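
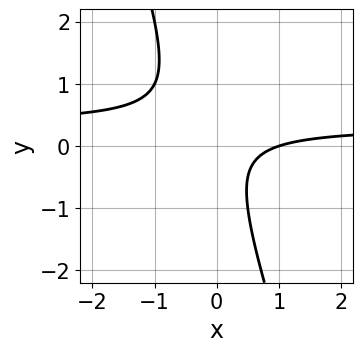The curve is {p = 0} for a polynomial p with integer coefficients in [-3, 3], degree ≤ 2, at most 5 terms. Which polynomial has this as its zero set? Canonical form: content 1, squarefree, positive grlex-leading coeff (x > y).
3*x*y + y^2 - x + 1

The degree is 2 — a generic line meets the curve in up to 2 points.
From the visible intercepts: it crosses the x-axis at the gridline x = 1; it misses every integer gridline on the y-axis.
Matching integer coefficients to the picture gives p.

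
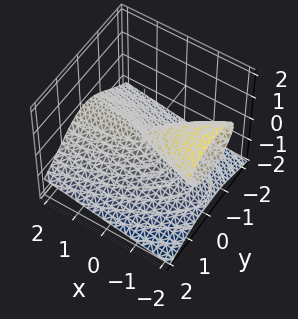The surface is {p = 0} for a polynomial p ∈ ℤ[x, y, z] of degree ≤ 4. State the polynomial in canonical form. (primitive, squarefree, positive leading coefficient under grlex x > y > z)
(a) There are 2 components. They look like related sheets of one shape, so recover p as a whole.
(b) The degree is 3 — no degree-2 surface has this shape.
(c) Checking where it meets the axes: every point of the x-axis in the box is on the surface; one z-axis crossing is at z = 0; it crosses the y-axis at the gridline y = 0.
(d) These observations pin down the coefficients.

z^3 + x*z + y^2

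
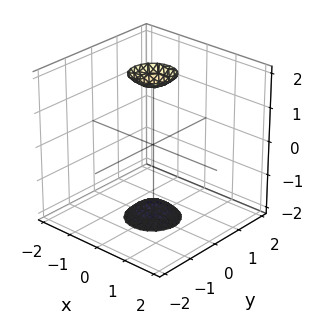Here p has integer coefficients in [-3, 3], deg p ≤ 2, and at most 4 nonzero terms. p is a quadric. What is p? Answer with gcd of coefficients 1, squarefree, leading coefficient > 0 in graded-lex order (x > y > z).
3*x^2 + 3*y^2 - z^2 + 3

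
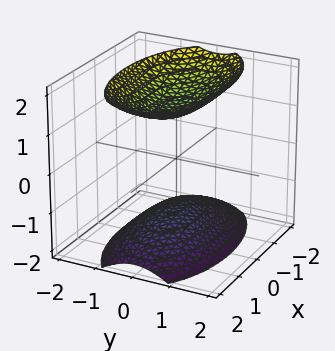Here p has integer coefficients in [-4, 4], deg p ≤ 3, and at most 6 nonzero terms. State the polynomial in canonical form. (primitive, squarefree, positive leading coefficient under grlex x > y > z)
(a) There are 2 components.
(b) Degree: two separate bowl-shaped sheets opening away from each other; a quadric, so deg p = 2.
(c) Symmetries: mirror symmetry y ↦ −y ⇒ only even powers of y; it's symmetric under x → −x, forcing even powers of x; the z ↦ −z reflection is a symmetry, so z appears only in even powers.
(d) Against the integer gridlines: no x-intercept at any integer in the box; the surface avoids every integer y-axis point in the box.
(e) Solving for integer coefficients yields p as stated.

x^2 + 3*y^2 - 2*z^2 + 3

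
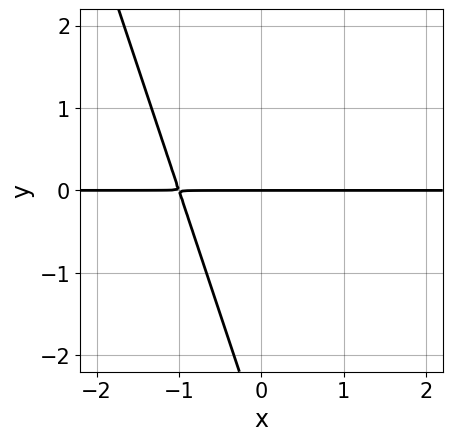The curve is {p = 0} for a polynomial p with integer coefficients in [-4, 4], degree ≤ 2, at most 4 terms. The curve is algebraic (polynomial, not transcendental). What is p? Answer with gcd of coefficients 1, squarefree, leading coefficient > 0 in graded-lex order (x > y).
3*x*y + y^2 + 3*y

(a) Degree: the shape is more complex than any degree-1 curve, so deg p = 2.
(b) Observable constraints: one y-axis crossing is at y = 0; the visible x-axis segment lies entirely on the curve.
(c) Together with the visible shape, these determine p as stated.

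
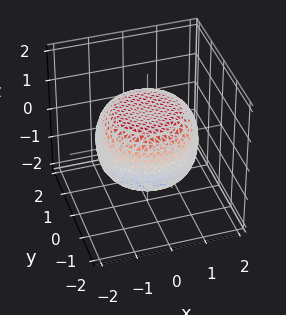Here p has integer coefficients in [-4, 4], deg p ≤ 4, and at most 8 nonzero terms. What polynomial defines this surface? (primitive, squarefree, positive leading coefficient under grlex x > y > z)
The degree is 4 — a generic line meets the surface in up to 4 points.
By symmetry, the z-axis is an axis of rotation, so x and y enter only as x² + y².
Observable constraints: a circular section at z = -1 has radius exactly 1; the z-axis gridline crossings are at z ∈ {-1, 1}.
Solving for integer coefficients yields p as stated.

x^4 + 2*x^2*y^2 + y^4 - x^2 - y^2 + 2*z^2 - 2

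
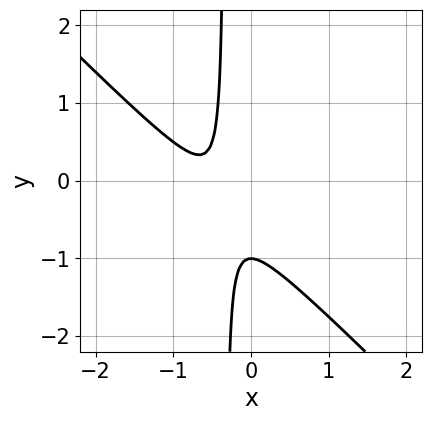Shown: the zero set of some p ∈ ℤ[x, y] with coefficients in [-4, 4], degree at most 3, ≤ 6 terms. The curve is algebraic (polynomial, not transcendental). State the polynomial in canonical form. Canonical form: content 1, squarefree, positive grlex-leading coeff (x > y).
(a) Degree: a generic line meets the curve in up to 2 points, so deg p = 2.
(b) Against the integer gridlines: it crosses the y-axis at the gridline y = -1; it misses every integer gridline on the x-axis.
(c) Fitting integer coefficients to these (and the overall shape) gives p.

3*x^2 + 3*x*y + 3*x + y + 1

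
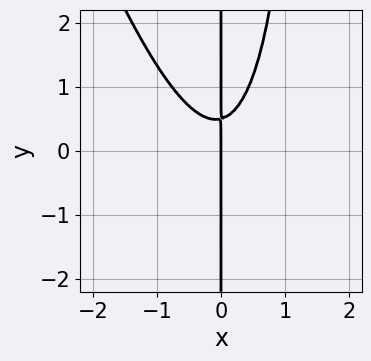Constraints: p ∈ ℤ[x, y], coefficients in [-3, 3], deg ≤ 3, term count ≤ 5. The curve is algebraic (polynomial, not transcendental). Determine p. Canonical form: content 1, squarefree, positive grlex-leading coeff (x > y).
(a) deg p = 3. The shape is more complex than any degree-2 curve.
(b) From the visible intercepts: every point of the y-axis in the box is on the curve; it meets the x-axis at x = 0 (among the integer gridlines).
(c) The integer polynomial consistent with all of this is the stated p.

3*x^3 + x^2*y - 2*x*y + x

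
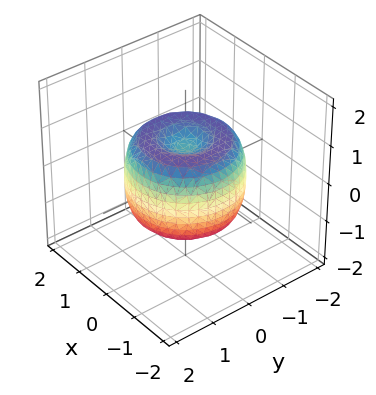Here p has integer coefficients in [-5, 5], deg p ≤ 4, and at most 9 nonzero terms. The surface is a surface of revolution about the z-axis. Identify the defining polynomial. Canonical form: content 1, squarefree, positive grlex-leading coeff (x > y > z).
2*x^4 + 4*x^2*y^2 + 2*y^4 - 3*x^2 - 3*y^2 + 2*z^2 - 1

First, the degree is 4 — a generic line meets the surface in up to 4 points.
Next, by symmetry, the z-axis is an axis of rotation, so x and y enter only as x² + y².
Next, observable constraints: a circular section at z = -1 has radius between 0 and 1.
Finally, putting this together gives p.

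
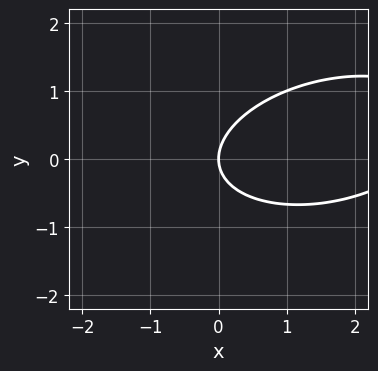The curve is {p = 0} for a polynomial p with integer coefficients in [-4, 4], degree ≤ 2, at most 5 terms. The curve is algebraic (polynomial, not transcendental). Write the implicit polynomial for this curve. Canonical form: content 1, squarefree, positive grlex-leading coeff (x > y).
x^2 - x*y + 3*y^2 - 3*x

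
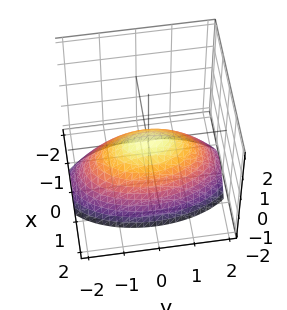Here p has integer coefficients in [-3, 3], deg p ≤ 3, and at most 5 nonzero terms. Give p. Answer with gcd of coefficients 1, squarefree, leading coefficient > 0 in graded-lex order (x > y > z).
3*x^2 + y^2 + 3*z

1. deg p = 2. A single bowl opening along one axis; a quadric.
2. Symmetries: the x ↦ −x reflection is a symmetry, so x appears only in even powers; it's symmetric under y → −y, forcing even powers of y.
3. Reading off the gridlines: it meets the y-axis at y = 0 (among the integer gridlines); one z-axis crossing is at z = 0; it crosses the x-axis at the gridline x = 0.
4. Fitting integer coefficients to these (and the overall shape) gives p.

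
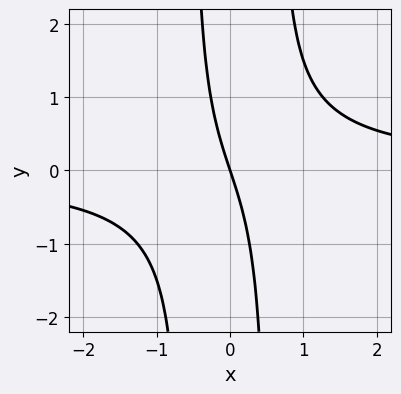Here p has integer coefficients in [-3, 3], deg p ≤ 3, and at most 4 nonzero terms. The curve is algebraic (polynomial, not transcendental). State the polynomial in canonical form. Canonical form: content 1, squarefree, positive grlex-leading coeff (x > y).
3*x^2*y - 3*x - y

Degree: no degree-2 curve has this shape, so deg p = 3.
Checking where it meets the axes: one x-axis crossing is at x = 0; it crosses the y-axis at the gridline y = 0.
Matching integer coefficients to the picture gives p.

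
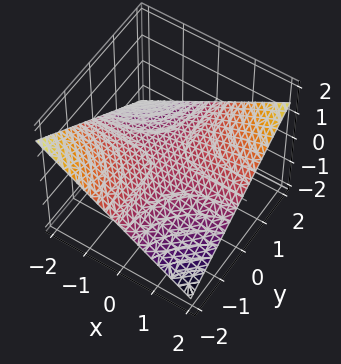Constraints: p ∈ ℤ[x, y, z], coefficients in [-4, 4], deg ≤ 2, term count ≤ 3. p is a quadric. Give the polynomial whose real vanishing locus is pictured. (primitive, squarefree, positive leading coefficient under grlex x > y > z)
(a) Degree: a saddle surface; a quadric, so deg p = 2.
(b) From the axis intercepts and sections: every point of the y-axis in the box is on the surface; it meets the z-axis at z = 0 (among the integer gridlines); every point of the x-axis in the box is on the surface.
(c) Solving for integer coefficients yields p as stated.

x*y - 3*z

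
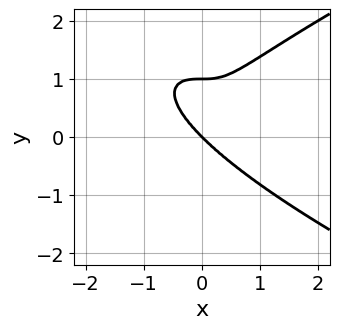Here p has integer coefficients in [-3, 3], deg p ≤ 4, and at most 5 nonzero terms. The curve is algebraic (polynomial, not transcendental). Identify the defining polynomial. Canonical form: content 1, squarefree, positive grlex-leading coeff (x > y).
1. Degree: the shape is more complex than any degree-3 curve, so deg p = 4.
2. From the visible intercepts: it crosses the x-axis at the gridline x = 0; among the integer gridlines, it crosses the y-axis at y ∈ {0, 1}.
3. Putting this together gives p.

y^4 - x^3 - y^3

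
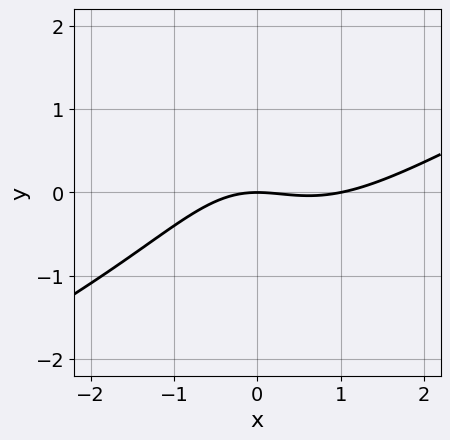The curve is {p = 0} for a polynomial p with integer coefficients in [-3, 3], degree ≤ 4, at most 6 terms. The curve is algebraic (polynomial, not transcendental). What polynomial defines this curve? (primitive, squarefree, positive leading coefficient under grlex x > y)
deg p = 3.
From the visible intercepts: among the integer gridlines, it crosses the x-axis at x ∈ {0, 1}; it crosses the y-axis at the gridline y = 0.
Matching integer coefficients to the picture gives p.

x^3 - 2*x^2*y - x^2 - 3*y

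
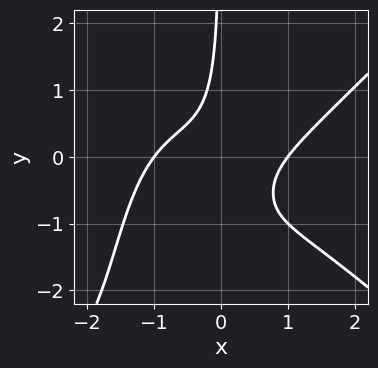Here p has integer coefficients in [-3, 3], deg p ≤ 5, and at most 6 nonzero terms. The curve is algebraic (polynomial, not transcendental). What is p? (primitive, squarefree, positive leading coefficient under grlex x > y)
(a) Degree: a generic line meets the curve in up to 4 points, so deg p = 4.
(b) From the visible intercepts: it misses every integer gridline on the y-axis; among the integer gridlines, it crosses the x-axis at x ∈ {-1, 1}.
(c) Solving for integer coefficients yields p as stated.

x^4 - x^2*y^2 - 2*x*y^2 - 3*x*y - 1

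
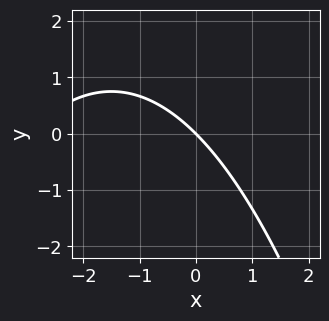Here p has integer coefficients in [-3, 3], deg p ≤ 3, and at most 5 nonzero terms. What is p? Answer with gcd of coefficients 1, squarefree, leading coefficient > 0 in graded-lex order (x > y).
x^2 + 3*x + 3*y

First, deg p = 2. The shape is more complex than any degree-1 curve.
Then, checking where it meets the axes: it meets the y-axis at y = 0 (among the integer gridlines); it meets the x-axis at x = 0 (among the integer gridlines).
Finally, the integer polynomial consistent with all of this is the stated p.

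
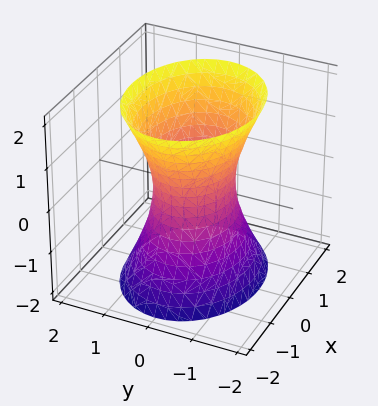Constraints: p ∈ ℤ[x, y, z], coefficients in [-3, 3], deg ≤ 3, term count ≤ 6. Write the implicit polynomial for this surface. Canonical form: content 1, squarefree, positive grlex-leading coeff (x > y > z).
2*x^2 + 3*y^2 - z^2 - 2

Degree: an hourglass — one-sheet hyperboloid; a quadric, so deg p = 2.
Symmetries: it's symmetric under z → −z, forcing even powers of z; mirror symmetry x ↦ −x ⇒ only even powers of x; the y ↦ −y reflection is a symmetry, so y appears only in even powers.
From the visible intercepts: it misses every integer gridline on the z-axis; the x-axis gridline crossings are at x ∈ {-1, 1}.
The integer polynomial consistent with all of this is the stated p.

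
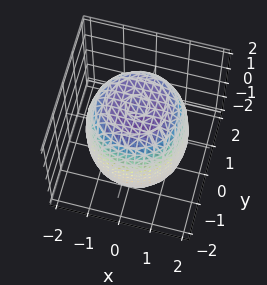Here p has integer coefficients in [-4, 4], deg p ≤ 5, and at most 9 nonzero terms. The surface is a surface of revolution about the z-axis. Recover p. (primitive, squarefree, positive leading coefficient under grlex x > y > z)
x^4 + 2*x^2*y^2 + y^4 - x^2 - y^2 + z^2 - 3

(a) The degree is 4 — the shape is more complex than any degree-3 surface.
(b) Symmetries: rotational symmetry about the z-axis ⇒ p depends on x, y only through x² + y².
(c) Checking where it meets the axes: a circular section at z = -1 has radius between 1 and 2.
(d) Together with the visible shape, these determine p as stated.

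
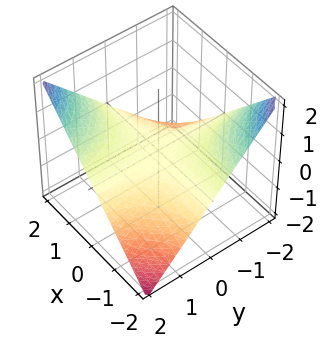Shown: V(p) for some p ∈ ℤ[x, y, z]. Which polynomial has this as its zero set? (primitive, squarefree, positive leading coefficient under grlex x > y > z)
(a) The degree is 2 — a hyperbolic paraboloid; a quadric.
(b) Reading off the gridlines: it crosses the z-axis at the gridline z = 0; every point of the y-axis in the box is on the surface.
(c) These observations pin down the coefficients. Check: (2, 0, 0) on the x-axis lies on the surface, and p(2, 0, 0) = 0. ✓

x*y - 2*z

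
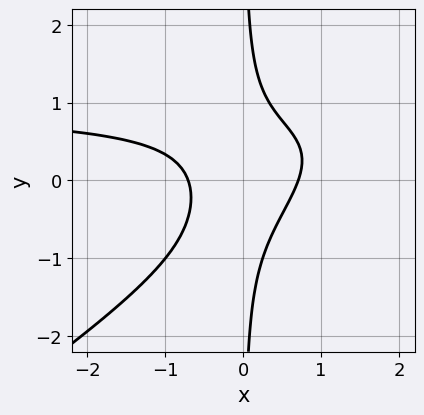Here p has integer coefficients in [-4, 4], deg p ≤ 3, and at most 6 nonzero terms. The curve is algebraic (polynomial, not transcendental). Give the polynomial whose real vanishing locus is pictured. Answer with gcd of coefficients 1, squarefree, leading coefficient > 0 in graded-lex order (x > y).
2*x^2*y - 3*x*y^2 - 2*x^2 + 1

The degree is 3 — no degree-2 curve has this shape.
Reading off the gridlines: it misses every integer gridline on the y-axis.
Fitting integer coefficients to these (and the overall shape) gives p.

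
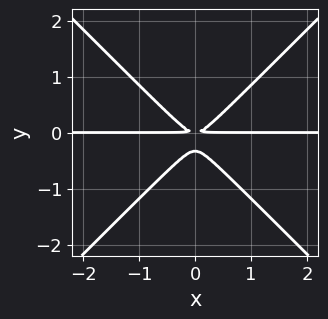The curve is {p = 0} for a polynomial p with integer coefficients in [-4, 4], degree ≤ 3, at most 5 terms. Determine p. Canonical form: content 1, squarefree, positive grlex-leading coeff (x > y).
3*x^2*y - 3*y^3 - y^2

(a) The degree is 3 — a generic line meets the curve in up to 3 points.
(b) Symmetries: it's symmetric under x → −x, forcing even powers of x.
(c) From the visible intercepts: every point of the x-axis in the box is on the curve.
(d) Assembling these constraints gives the stated polynomial.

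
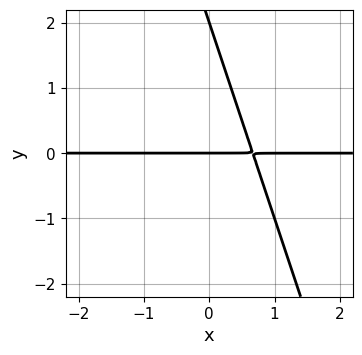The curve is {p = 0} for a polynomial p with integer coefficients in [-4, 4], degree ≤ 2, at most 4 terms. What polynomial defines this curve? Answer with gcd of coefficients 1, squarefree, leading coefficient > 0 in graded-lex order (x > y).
3*x*y + y^2 - 2*y

(a) deg p = 2. The shape is more complex than any degree-1 curve.
(b) From the axis intercepts and sections: the visible x-axis segment lies entirely on the curve; among the integer gridlines, it crosses the y-axis at y ∈ {0, 2}.
(c) These observations pin down the coefficients.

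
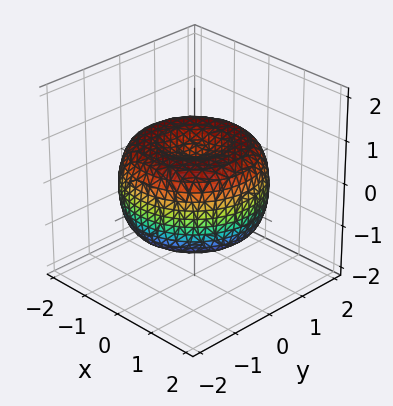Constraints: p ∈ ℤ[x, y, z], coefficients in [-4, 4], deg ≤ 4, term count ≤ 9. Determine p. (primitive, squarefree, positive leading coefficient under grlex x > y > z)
1. deg p = 4. The shape is more complex than any degree-3 surface.
2. Symmetries: the z-axis is an axis of rotation, so x and y enter only as x² + y².
3. From the visible intercepts: a circular section at z = -1 has radius exactly 1.
4. Matching integer coefficients to the picture gives p.

x^4 + 2*x^2*y^2 + y^4 - 2*x^2 - 2*y^2 + 2*z^2 - 1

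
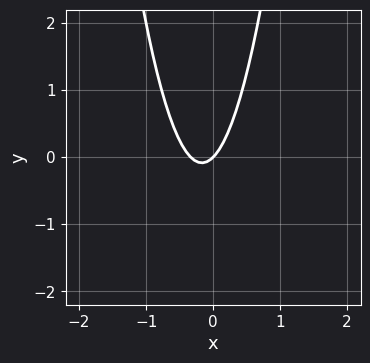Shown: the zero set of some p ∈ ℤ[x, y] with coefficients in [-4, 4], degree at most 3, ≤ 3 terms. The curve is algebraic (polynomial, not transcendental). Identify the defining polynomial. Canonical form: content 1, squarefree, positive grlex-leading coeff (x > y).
(a) The degree is 2 — a generic line meets the curve in up to 2 points.
(b) From the visible intercepts: one y-axis crossing is at y = 0; one x-axis crossing is at x = 0.
(c) Solving for integer coefficients yields p as stated.

3*x^2 + x - y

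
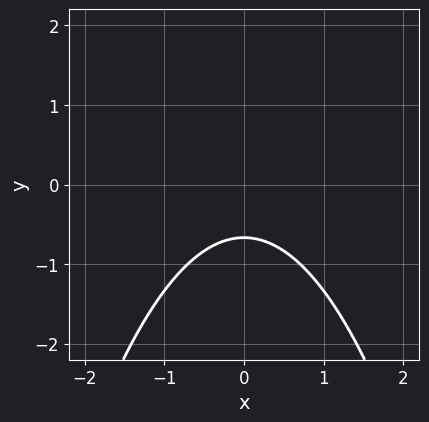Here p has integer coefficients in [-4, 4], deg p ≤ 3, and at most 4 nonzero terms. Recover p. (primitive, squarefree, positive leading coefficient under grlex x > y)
First, the degree is 2 — no degree-1 curve has this shape.
Then, symmetries: mirror symmetry x ↦ −x ⇒ only even powers of x.
Then, observable constraints: the curve avoids every integer x-axis point in the box.
Finally, assembling these constraints gives the stated polynomial.

2*x^2 + 3*y + 2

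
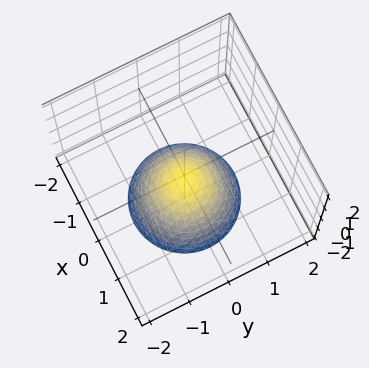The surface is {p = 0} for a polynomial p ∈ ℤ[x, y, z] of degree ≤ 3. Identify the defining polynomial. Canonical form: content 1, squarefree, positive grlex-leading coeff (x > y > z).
2*x^2 + 2*y^2 + 2*z + 1

deg p = 2.
By symmetry, every cross-section ⟂ z is a circle, so x, y appear only via x² + y².
From the visible intercepts: the surface avoids every integer x-axis point in the box; no y-intercept at any integer in the box; a circular section at z = -2 has radius between 1 and 2.
Together with the visible shape, these determine p as stated.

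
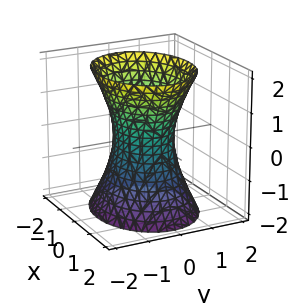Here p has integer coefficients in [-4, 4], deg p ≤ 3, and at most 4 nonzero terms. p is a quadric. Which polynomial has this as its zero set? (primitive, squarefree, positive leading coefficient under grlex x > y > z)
2*x^2 + 3*y^2 - z^2 - 2

First, deg p = 2.
Then, symmetries: the y ↦ −y reflection is a symmetry, so y appears only in even powers; the z ↦ −z reflection is a symmetry, so z appears only in even powers; the x ↦ −x reflection is a symmetry, so x appears only in even powers.
Then, from the axis intercepts and sections: the surface avoids every integer z-axis point in the box; the x-axis gridline crossings are at x ∈ {-1, 1}.
Finally, assembling these constraints gives the stated polynomial.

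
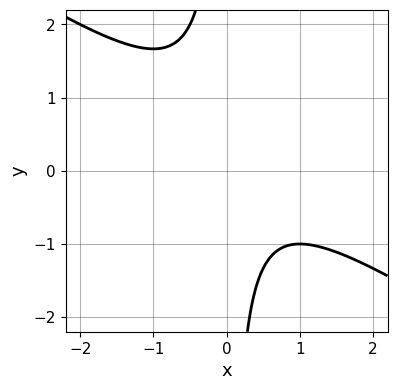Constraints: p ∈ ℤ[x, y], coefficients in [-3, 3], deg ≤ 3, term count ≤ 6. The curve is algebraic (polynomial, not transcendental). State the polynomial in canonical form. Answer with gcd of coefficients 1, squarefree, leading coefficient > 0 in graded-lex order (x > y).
First, the degree is 2 — a generic line meets the curve in up to 2 points.
Next, against the integer gridlines: the curve avoids every integer y-axis point in the box; the curve avoids every integer x-axis point in the box.
Finally, putting this together gives p.

2*x^2 + 3*x*y - x + 2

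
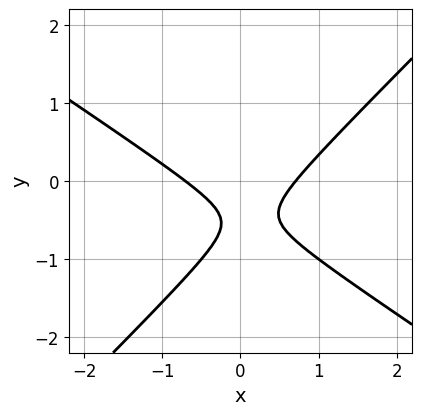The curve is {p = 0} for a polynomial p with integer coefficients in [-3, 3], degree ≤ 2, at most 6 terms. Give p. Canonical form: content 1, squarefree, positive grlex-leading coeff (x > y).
(a) Degree: no degree-1 curve has this shape, so deg p = 2.
(b) From the axis intercepts and sections: no y-intercept at any integer in the box.
(c) Solving for integer coefficients yields p as stated.

2*x^2 + x*y - 3*y^2 - 3*y - 1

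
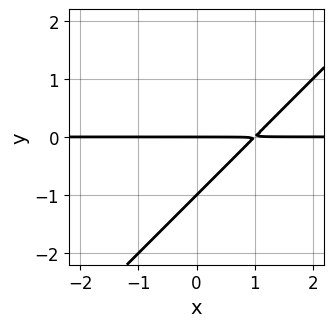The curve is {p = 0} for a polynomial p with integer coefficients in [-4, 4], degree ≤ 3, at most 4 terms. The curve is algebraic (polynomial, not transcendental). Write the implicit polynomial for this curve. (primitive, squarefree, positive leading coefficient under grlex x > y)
x*y - y^2 - y

1. deg p = 2. The shape is more complex than any degree-1 curve.
2. Checking where it meets the axes: every point of the x-axis in the box is on the curve; among the integer gridlines, it crosses the y-axis at y ∈ {-1, 0}.
3. Together with the visible shape, these determine p as stated.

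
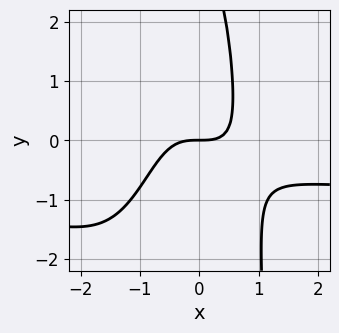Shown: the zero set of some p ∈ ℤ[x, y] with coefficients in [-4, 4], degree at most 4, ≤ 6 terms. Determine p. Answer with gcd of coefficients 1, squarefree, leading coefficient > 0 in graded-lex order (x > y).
3*x^3*y + 3*x^3 + 3*x^2*y + y^2 - 3*y

First, degree: a generic line meets the curve in up to 4 points, so deg p = 4.
Then, from the axis intercepts and sections: it crosses the x-axis at the gridline x = 0; it meets the y-axis at y = 0 (among the integer gridlines).
Finally, solving for integer coefficients yields p as stated.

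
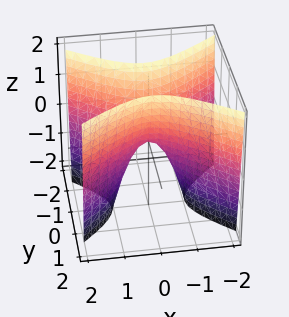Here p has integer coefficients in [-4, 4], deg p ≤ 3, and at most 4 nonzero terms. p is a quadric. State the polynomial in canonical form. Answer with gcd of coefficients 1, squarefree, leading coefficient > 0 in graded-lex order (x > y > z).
First, the degree is 2 — a hyperbolic paraboloid; a quadric.
Next, symmetries: mirror symmetry y ↦ −y ⇒ only even powers of y; it's symmetric under x → −x, forcing even powers of x.
Next, against the integer gridlines: one y-axis crossing is at y = 0; it meets the z-axis at z = 0 (among the integer gridlines); it meets the x-axis at x = 0 (among the integer gridlines).
Finally, matching integer coefficients to the picture gives p.

2*x^2 - 3*y^2 + z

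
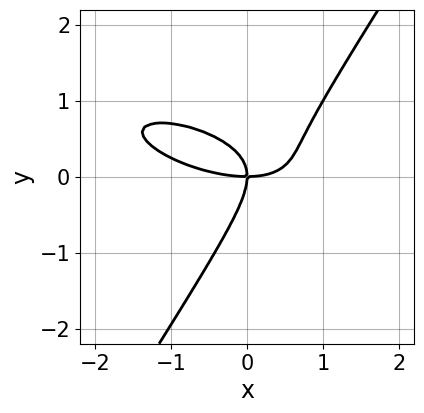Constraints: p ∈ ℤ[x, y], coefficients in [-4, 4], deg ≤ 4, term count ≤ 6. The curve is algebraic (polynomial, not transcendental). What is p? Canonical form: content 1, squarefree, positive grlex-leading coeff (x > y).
x^3 + 2*x^2*y + 3*x*y^2 - 3*y^3 - 3*x*y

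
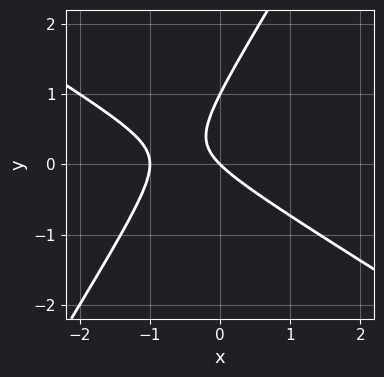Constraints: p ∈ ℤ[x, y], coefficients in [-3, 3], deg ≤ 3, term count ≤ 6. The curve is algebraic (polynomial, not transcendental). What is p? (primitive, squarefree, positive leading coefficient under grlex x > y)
x^2 + x*y - y^2 + x + y

First, degree: no degree-1 curve has this shape, so deg p = 2.
Next, reading off the gridlines: the x-axis gridline crossings are at x ∈ {-1, 0}; the y-axis gridline crossings are at y ∈ {0, 1}.
Finally, fitting integer coefficients to these (and the overall shape) gives p.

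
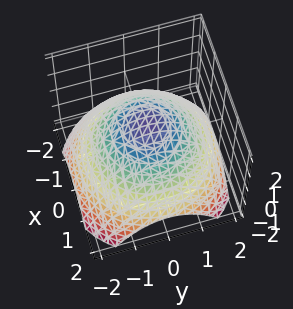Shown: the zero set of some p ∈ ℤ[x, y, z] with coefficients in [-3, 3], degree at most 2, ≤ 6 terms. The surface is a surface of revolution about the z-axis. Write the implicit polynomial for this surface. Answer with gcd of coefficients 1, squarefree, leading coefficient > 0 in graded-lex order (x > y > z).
First, the degree is 2 — a generic line meets the surface in up to 2 points.
Next, symmetries: rotational symmetry about the z-axis ⇒ p depends on x, y only through x² + y².
Then, checking where it meets the axes: a circular section at z = 0 has radius between 1 and 2; it crosses the z-axis at the gridline z = 1.
Finally, these observations pin down the coefficients.

x^2 + y^2 + 2*z - 2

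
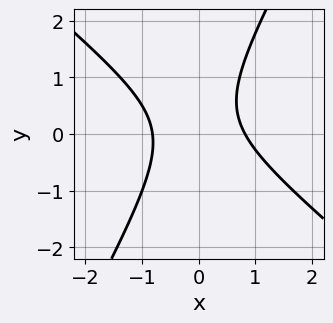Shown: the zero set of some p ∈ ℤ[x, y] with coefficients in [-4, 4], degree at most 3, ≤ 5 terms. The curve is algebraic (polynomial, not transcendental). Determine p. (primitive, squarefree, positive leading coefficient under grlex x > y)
3*x^2 + 2*x*y - 2*y^2 + y - 2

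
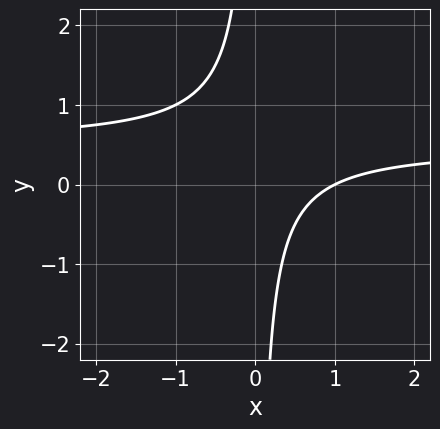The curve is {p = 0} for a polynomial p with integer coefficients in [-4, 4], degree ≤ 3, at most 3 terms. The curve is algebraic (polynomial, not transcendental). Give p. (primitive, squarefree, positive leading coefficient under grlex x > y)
First, degree: no degree-1 curve has this shape, so deg p = 2.
Then, from the axis intercepts and sections: one x-axis crossing is at x = 1; no y-intercept at any integer in the box.
Finally, the integer polynomial consistent with all of this is the stated p.

2*x*y - x + 1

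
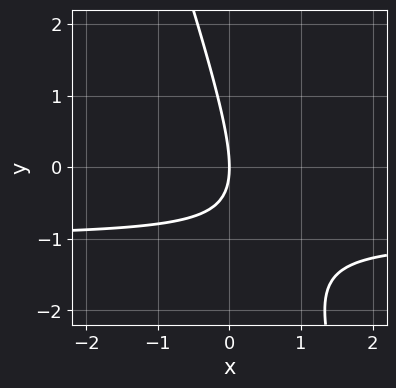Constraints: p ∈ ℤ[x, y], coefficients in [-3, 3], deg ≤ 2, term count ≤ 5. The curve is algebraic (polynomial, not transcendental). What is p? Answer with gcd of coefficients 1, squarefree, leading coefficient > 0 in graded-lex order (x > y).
3*x*y + y^2 + 3*x

The degree is 2 — a generic line meets the curve in up to 2 points.
Checking where it meets the axes: it meets the y-axis at y = 0 (among the integer gridlines); one x-axis crossing is at x = 0.
Matching integer coefficients to the picture gives p.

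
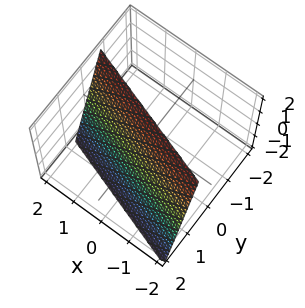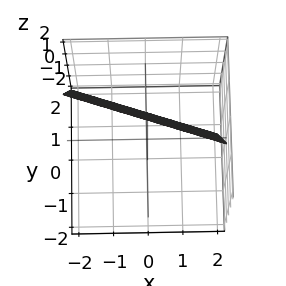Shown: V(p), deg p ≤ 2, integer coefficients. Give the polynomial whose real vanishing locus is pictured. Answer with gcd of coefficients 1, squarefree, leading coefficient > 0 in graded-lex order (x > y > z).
First, the degree is 1 — every cross-section is a straight line — this is a plane.
Next, observable constraints: one z-axis crossing is at z = 2; one x-axis crossing is at x = 2.
Finally, fitting integer coefficients to these (and the overall shape) gives p.

x + 3*y + z - 2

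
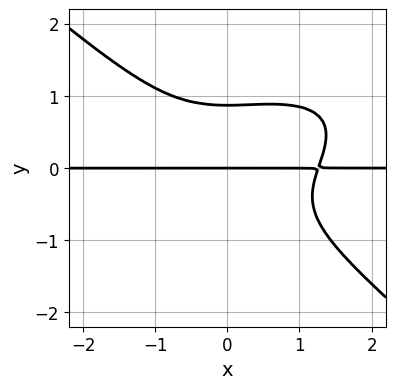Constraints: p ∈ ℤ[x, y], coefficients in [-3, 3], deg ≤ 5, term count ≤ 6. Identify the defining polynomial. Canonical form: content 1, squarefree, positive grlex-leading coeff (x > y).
x^3*y - x^2*y^2 + 3*y^4 - 2*y

First, deg p = 4. A generic line meets the curve in up to 4 points.
Then, reading off the gridlines: it meets the y-axis at y = 0 (among the integer gridlines); every point of the x-axis in the box is on the curve.
Finally, fitting integer coefficients to these (and the overall shape) gives p.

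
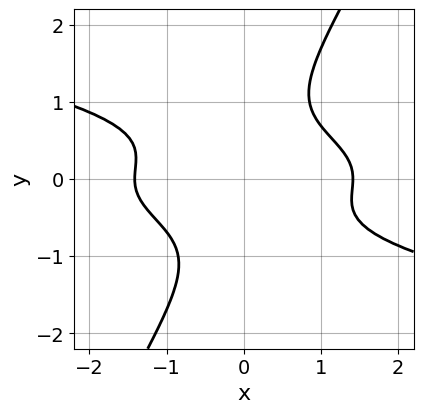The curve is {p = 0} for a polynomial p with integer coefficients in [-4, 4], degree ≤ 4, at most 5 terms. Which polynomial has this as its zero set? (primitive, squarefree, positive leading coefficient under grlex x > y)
x^2*y^2 + 3*x*y^3 - 2*y^4 + x^2 - 2

1. The degree is 4 — a generic line meets the curve in up to 4 points.
2. From the axis intercepts and sections: it misses every integer gridline on the y-axis.
3. These observations pin down the coefficients.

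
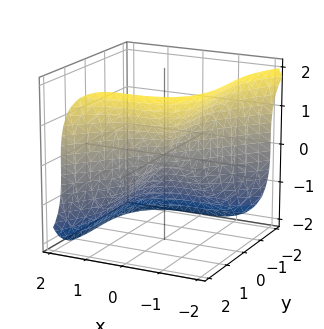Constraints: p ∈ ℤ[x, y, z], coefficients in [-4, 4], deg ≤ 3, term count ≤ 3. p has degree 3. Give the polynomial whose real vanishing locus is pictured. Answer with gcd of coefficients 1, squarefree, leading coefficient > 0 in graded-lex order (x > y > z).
(a) The degree is 3 — the shape is more complex than any degree-2 surface.
(b) Checking where it meets the axes: it crosses the z-axis at the gridline z = 0; it meets the x-axis at x = 0 (among the integer gridlines); it meets the y-axis at y = 0 (among the integer gridlines).
(c) The integer polynomial consistent with all of this is the stated p.

3*x^3 - 2*y^3 + 2*z^3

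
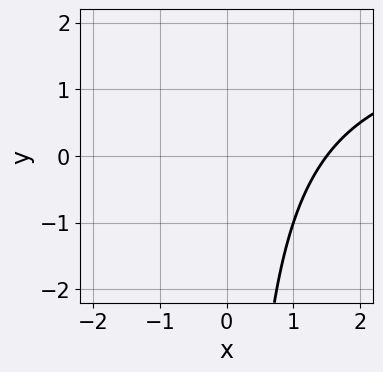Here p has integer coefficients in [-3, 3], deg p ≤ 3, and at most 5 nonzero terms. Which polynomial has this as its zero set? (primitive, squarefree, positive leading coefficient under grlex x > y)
(a) Degree: a generic line meets the curve in up to 2 points, so deg p = 2.
(b) Reading off the gridlines: the curve avoids every integer y-axis point in the box.
(c) Together with the visible shape, these determine p as stated.

x*y - 2*x + 3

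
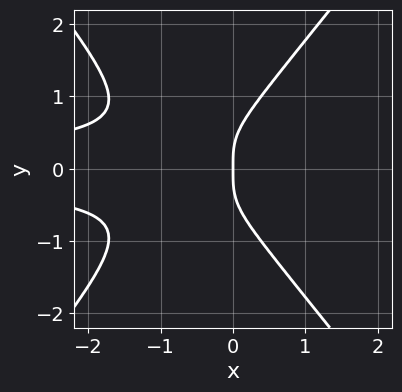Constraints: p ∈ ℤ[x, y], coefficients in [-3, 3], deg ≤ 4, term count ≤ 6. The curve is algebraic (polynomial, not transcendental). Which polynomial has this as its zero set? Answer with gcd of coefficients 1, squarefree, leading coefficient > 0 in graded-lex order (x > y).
3*x^2*y^2 - 2*y^4 + 3*x*y^2 + x

Degree: the shape is more complex than any degree-3 curve, so deg p = 4.
Symmetries: the y ↦ −y reflection is a symmetry, so y appears only in even powers.
From the axis intercepts and sections: one x-axis crossing is at x = 0; it meets the y-axis at y = 0 (among the integer gridlines).
Together with the visible shape, these determine p as stated.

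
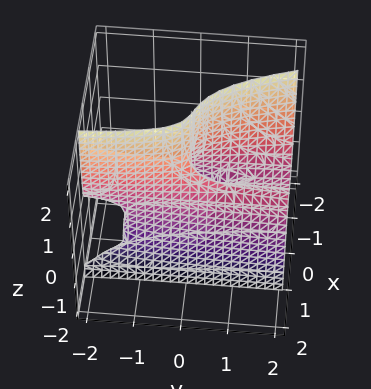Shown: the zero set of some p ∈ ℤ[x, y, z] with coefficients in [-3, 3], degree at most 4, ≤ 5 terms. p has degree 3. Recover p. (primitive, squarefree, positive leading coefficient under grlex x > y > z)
3*x^3 - x*y*z + x*z + y*z - x

(a) deg p = 3. The shape is more complex than any degree-2 surface.
(b) From the axis intercepts and sections: the visible y-axis segment lies entirely on the surface; one x-axis crossing is at x = 0; every point of the z-axis in the box is on the surface.
(c) Fitting integer coefficients to these (and the overall shape) gives p.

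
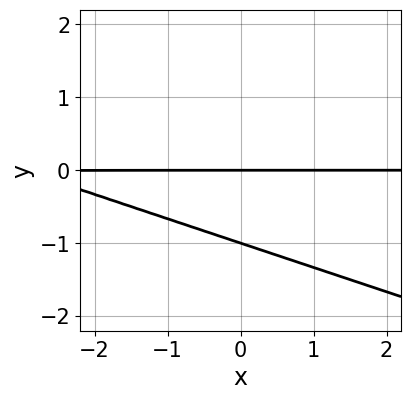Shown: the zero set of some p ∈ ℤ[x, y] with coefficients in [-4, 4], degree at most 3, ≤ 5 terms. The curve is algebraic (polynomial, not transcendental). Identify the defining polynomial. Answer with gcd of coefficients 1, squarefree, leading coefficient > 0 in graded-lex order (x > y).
1. deg p = 2. A generic line meets the curve in up to 2 points.
2. From the axis intercepts and sections: the visible x-axis segment lies entirely on the curve; the y-axis gridline crossings are at y ∈ {-1, 0}.
3. Together with the visible shape, these determine p as stated.

x*y + 3*y^2 + 3*y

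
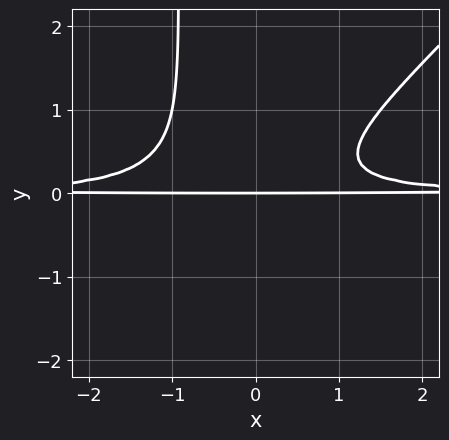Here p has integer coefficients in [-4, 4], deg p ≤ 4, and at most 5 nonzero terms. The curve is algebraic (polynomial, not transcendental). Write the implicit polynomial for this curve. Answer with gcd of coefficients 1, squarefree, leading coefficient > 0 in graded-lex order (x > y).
2*x^2*y^2 - 2*x*y^3 + x*y^2 - 2*y^3 - y

The degree is 4 — a generic line meets the curve in up to 4 points.
From the axis intercepts and sections: it crosses the y-axis at the gridline y = 0; the visible x-axis segment lies entirely on the curve.
Matching integer coefficients to the picture gives p.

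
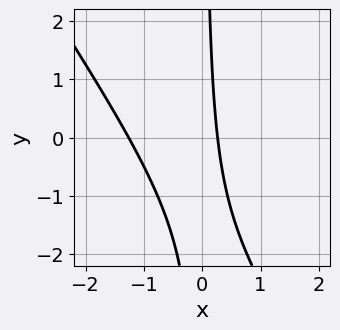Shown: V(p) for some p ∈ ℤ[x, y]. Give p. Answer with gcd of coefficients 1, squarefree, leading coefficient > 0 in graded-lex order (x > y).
1. The degree is 2 — a generic line meets the curve in up to 2 points.
2. From the axis intercepts and sections: it misses every integer gridline on the y-axis.
3. Assembling these constraints gives the stated polynomial.

3*x^2 + 2*x*y + 3*x - 1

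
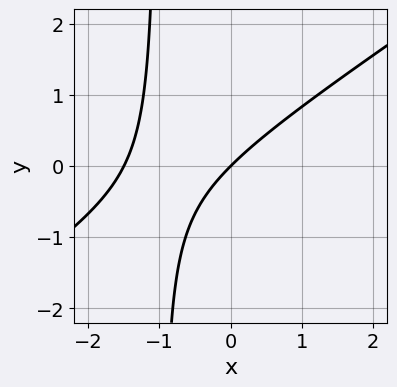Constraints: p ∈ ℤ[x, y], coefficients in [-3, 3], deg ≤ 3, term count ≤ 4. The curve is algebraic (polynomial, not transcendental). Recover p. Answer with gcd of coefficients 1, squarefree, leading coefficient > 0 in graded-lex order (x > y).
2*x^2 - 3*x*y + 3*x - 3*y

(a) Degree: a generic line meets the curve in up to 2 points, so deg p = 2.
(b) Observable constraints: one x-axis crossing is at x = 0; it meets the y-axis at y = 0 (among the integer gridlines).
(c) Putting this together gives p.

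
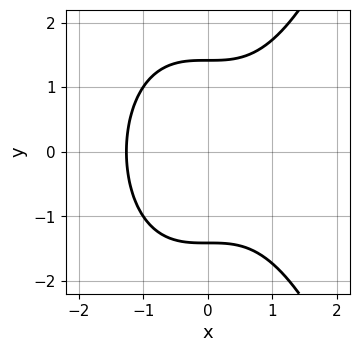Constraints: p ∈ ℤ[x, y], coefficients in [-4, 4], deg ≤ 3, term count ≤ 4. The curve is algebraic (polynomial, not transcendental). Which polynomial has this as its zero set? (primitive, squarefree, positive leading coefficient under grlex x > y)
The degree is 3 — the shape is more complex than any degree-2 curve.
Symmetries: mirror symmetry y ↦ −y ⇒ only even powers of y.
Fitting integer coefficients to these (and the overall shape) gives p.

x^3 - y^2 + 2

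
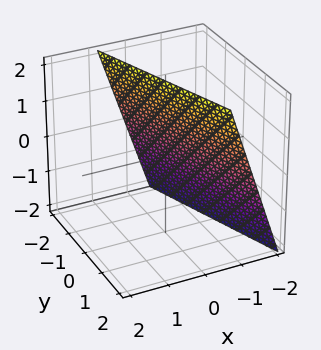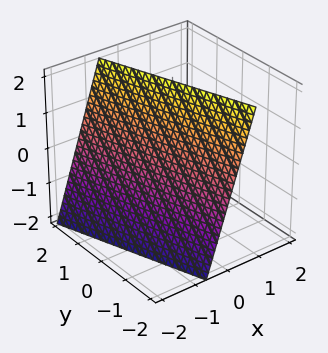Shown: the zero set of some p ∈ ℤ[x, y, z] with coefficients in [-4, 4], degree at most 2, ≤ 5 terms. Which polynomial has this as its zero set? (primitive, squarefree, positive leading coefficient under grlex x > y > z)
(a) deg p = 1. Every cross-section is a straight line — this is a plane.
(b) Against the integer gridlines: it meets the y-axis at y = -2 (among the integer gridlines); one z-axis crossing is at z = 2.
(c) Putting this together gives p.

3*x + y - z + 2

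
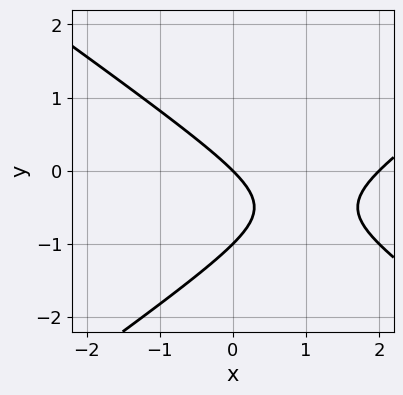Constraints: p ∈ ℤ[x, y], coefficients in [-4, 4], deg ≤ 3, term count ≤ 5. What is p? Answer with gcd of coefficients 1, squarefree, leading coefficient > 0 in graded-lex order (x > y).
1. deg p = 2.
2. Reading off the gridlines: among the integer gridlines, it crosses the x-axis at x ∈ {0, 2}; the y-axis gridline crossings are at y ∈ {-1, 0}.
3. The integer polynomial consistent with all of this is the stated p.

x^2 - 2*y^2 - 2*x - 2*y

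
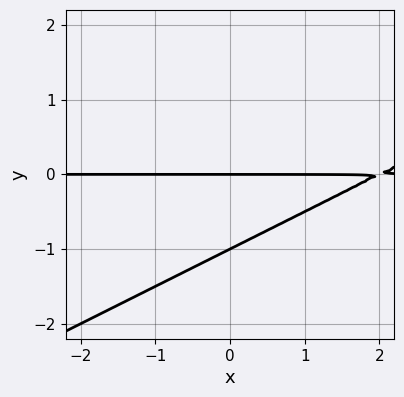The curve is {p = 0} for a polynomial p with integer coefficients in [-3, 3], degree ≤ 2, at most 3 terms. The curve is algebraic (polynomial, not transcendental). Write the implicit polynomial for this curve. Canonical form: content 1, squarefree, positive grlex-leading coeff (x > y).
(a) Degree: a generic line meets the curve in up to 2 points, so deg p = 2.
(b) Checking where it meets the axes: every point of the x-axis in the box is on the curve; among the integer gridlines, it crosses the y-axis at y ∈ {-1, 0}.
(c) Fitting integer coefficients to these (and the overall shape) gives p.

x*y - 2*y^2 - 2*y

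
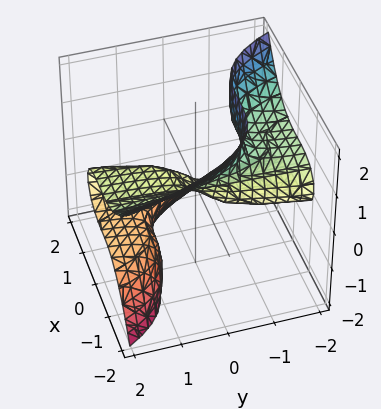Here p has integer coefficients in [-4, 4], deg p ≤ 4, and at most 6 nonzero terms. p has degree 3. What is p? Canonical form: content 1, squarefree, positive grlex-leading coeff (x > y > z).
Degree: a generic line meets the surface in up to 3 points, so deg p = 3.
From the visible intercepts: it meets the y-axis at y = 0 (among the integer gridlines); it crosses the z-axis at the gridline z = 0; it meets the x-axis at x = 0 (among the integer gridlines).
Together with the visible shape, these determine p as stated.

2*x^3 + 3*y*z^2 + z^3 - y + z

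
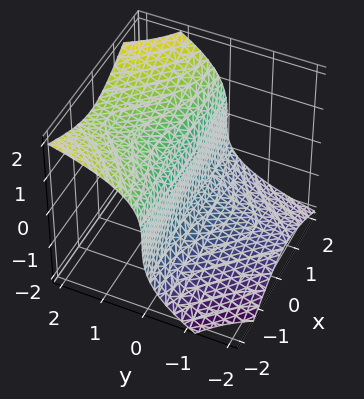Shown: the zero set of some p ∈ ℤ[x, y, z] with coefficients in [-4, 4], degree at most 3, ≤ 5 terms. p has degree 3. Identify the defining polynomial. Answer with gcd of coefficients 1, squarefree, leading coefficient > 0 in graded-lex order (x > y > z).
(a) deg p = 3.
(b) From the visible intercepts: the visible x-axis segment lies entirely on the surface; one z-axis crossing is at z = 0; it meets the y-axis at y = 0 (among the integer gridlines).
(c) Assembling these constraints gives the stated polynomial.

2*x^2*y + x*y*z - 2*z^3 + 3*y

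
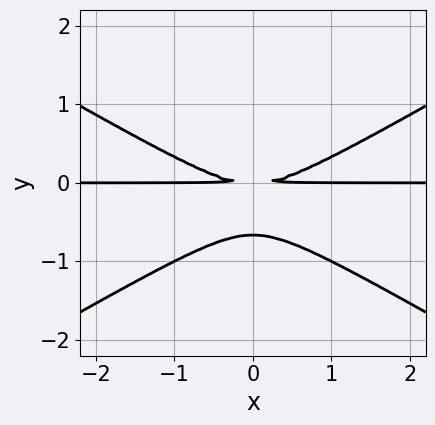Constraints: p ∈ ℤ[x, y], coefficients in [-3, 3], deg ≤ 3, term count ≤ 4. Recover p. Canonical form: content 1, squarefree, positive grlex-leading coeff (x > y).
x^2*y - 3*y^3 - 2*y^2

(a) The degree is 3 — a generic line meets the curve in up to 3 points.
(b) Symmetries: the x ↦ −x reflection is a symmetry, so x appears only in even powers.
(c) Checking where it meets the axes: the visible x-axis segment lies entirely on the curve.
(d) Fitting integer coefficients to these (and the overall shape) gives p.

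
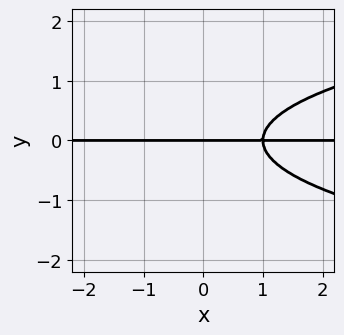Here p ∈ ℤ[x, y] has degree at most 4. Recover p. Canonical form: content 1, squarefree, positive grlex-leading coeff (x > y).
3*y^3 - 2*x*y + 2*y

First, deg p = 3.
Next, from the axis intercepts and sections: the visible x-axis segment lies entirely on the curve; one y-axis crossing is at y = 0.
Finally, fitting integer coefficients to these (and the overall shape) gives p.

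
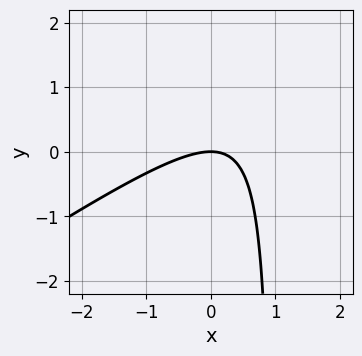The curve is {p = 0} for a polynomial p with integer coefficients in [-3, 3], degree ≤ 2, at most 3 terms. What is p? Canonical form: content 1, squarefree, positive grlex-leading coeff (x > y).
1. The degree is 2 — no degree-1 curve has this shape.
2. From the visible intercepts: it crosses the x-axis at the gridline x = 0; it meets the y-axis at y = 0 (among the integer gridlines).
3. Matching integer coefficients to the picture gives p.

2*x^2 - 3*x*y + 3*y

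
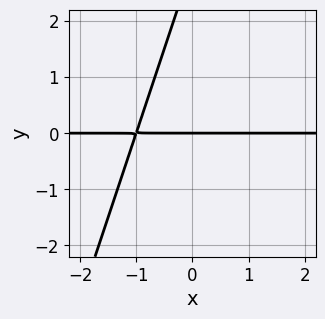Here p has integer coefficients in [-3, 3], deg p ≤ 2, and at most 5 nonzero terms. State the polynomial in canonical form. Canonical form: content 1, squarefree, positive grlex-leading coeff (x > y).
First, deg p = 2. The shape is more complex than any degree-1 curve.
Next, checking where it meets the axes: the visible x-axis segment lies entirely on the curve; one y-axis crossing is at y = 0.
Finally, assembling these constraints gives the stated polynomial.

3*x*y - y^2 + 3*y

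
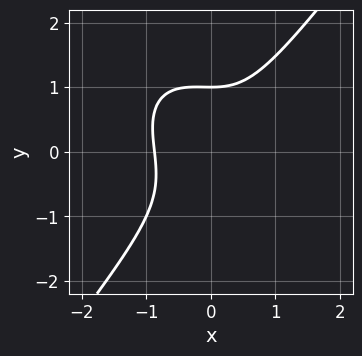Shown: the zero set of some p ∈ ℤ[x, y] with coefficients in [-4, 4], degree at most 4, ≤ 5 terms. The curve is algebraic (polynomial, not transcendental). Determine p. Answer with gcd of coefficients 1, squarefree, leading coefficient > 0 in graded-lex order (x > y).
3*x^3 + x^2*y - 2*y^3 + 2

The degree is 3 — the shape is more complex than any degree-2 curve.
Reading off the gridlines: it meets the y-axis at y = 1 (among the integer gridlines).
Together with the visible shape, these determine p as stated.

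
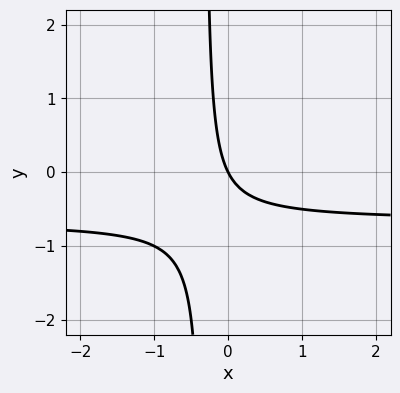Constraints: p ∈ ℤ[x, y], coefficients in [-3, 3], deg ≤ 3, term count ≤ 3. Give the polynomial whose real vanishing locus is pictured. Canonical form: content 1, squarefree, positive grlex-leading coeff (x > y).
(a) deg p = 2.
(b) Against the integer gridlines: one x-axis crossing is at x = 0; one y-axis crossing is at y = 0.
(c) Assembling these constraints gives the stated polynomial.

3*x*y + 2*x + y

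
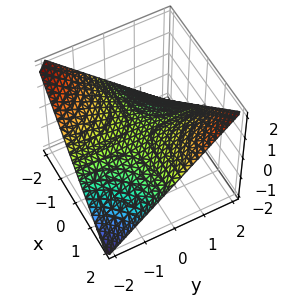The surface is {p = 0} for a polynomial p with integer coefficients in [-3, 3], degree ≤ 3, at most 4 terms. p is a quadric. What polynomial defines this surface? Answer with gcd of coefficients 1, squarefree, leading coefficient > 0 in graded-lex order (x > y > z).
First, the degree is 2 — a hyperbolic paraboloid; a quadric.
Then, checking where it meets the axes: it meets the z-axis at z = 0 (among the integer gridlines); every point of the x-axis in the box is on the surface; the visible y-axis segment lies entirely on the surface.
Finally, fitting integer coefficients to these (and the overall shape) gives p.

x*y - 2*z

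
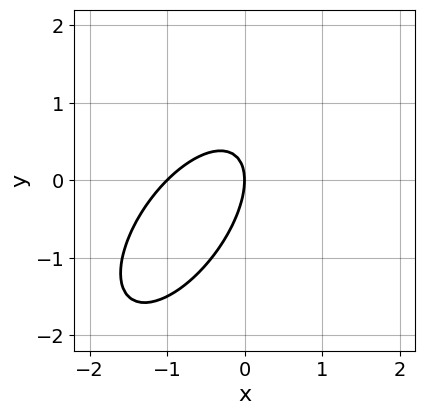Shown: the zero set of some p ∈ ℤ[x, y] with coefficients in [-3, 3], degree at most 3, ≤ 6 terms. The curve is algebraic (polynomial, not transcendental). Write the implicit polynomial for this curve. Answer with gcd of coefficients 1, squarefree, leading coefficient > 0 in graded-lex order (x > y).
3*x^2 - 3*x*y + 2*y^2 + 3*x

(a) Degree: no degree-1 curve has this shape, so deg p = 2.
(b) Observable constraints: it crosses the y-axis at the gridline y = 0; the x-axis gridline crossings are at x ∈ {-1, 0}.
(c) The integer polynomial consistent with all of this is the stated p.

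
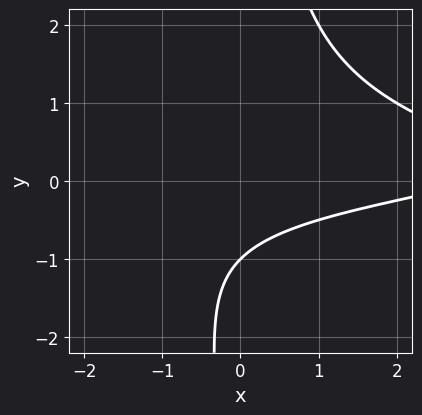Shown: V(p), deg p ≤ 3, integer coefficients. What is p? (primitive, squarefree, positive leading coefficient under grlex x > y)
2*x*y^2 + x - 3*y - 3

First, deg p = 3. The shape is more complex than any degree-2 curve.
Next, against the integer gridlines: no x-intercept at any integer in the box; one y-axis crossing is at y = -1.
Finally, matching integer coefficients to the picture gives p.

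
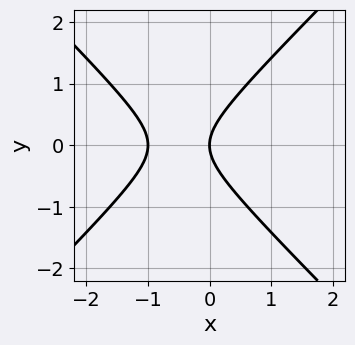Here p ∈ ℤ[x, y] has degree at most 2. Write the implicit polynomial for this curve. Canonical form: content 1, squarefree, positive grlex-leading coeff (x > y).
x^2 - y^2 + x

1. Degree: the shape is more complex than any degree-1 curve, so deg p = 2.
2. Symmetries: it's symmetric under y → −y, forcing even powers of y.
3. From the visible intercepts: it meets the y-axis at y = 0 (among the integer gridlines); the x-axis gridline crossings are at x ∈ {-1, 0}.
4. Matching integer coefficients to the picture gives p.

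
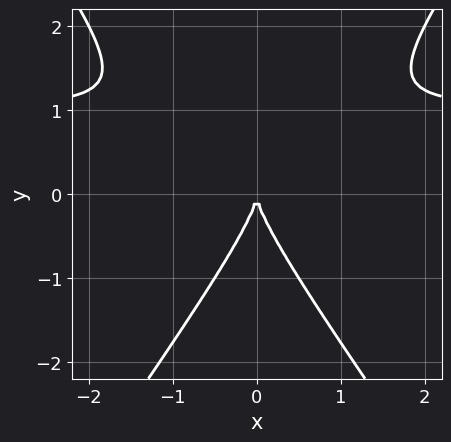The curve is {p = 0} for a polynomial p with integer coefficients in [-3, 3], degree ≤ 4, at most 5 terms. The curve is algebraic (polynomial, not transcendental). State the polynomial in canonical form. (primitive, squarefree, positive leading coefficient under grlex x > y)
2*x^2*y - y^3 - 2*x^2

First, deg p = 3. A generic line meets the curve in up to 3 points.
Next, symmetries: it's symmetric under x → −x, forcing even powers of x.
Next, against the integer gridlines: it meets the y-axis at y = 0 (among the integer gridlines); one x-axis crossing is at x = 0.
Finally, solving for integer coefficients yields p as stated.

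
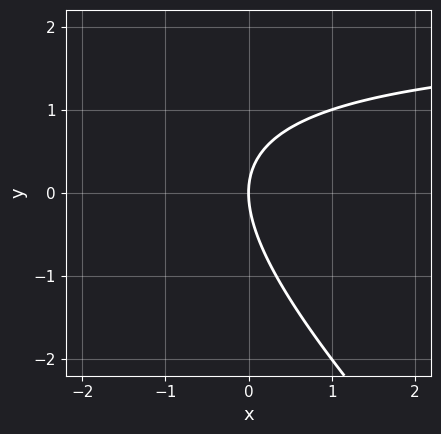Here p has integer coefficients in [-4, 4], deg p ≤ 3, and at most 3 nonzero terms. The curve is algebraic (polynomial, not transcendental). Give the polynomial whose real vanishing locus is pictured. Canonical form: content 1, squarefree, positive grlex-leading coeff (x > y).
x*y + y^2 - 2*x

deg p = 2. A generic line meets the curve in up to 2 points.
Observable constraints: it crosses the y-axis at the gridline y = 0; one x-axis crossing is at x = 0.
These observations pin down the coefficients.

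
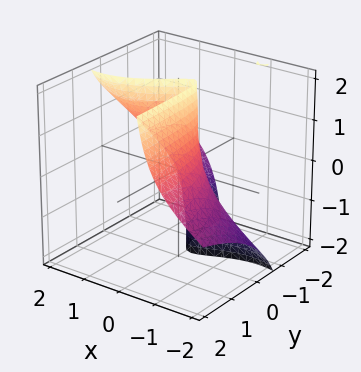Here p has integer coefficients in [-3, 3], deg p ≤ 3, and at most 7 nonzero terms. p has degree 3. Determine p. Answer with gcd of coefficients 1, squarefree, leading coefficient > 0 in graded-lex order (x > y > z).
1. The degree is 3 — the shape is more complex than any degree-2 surface.
2. From the visible intercepts: no z-intercept at any integer in the box.
3. Matching integer coefficients to the picture gives p.

2*x^3 - 3*x^2*z + 3*x*y*z + 3*y + 1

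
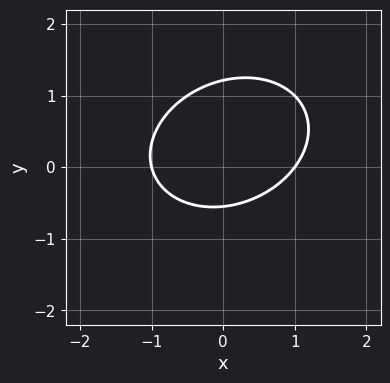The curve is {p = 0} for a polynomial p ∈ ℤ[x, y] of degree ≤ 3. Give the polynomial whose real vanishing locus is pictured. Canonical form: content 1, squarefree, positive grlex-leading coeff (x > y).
(a) deg p = 2. The shape is more complex than any degree-1 curve.
(b) Against the integer gridlines: among the integer gridlines, it crosses the x-axis at x ∈ {-1, 1}.
(c) Putting this together gives p.

2*x^2 - x*y + 3*y^2 - 2*y - 2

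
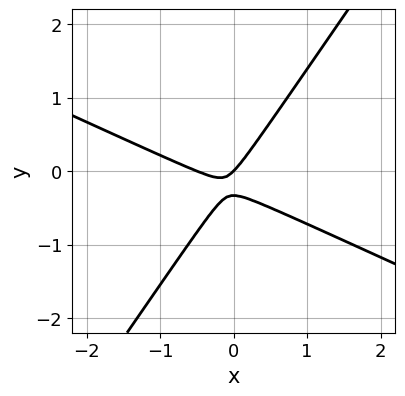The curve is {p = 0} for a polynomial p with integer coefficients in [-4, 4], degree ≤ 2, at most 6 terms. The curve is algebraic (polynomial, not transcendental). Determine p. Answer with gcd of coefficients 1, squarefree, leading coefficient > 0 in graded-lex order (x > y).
2*x^2 + 3*x*y - 3*y^2 + x - y

(a) The degree is 2 — the shape is more complex than any degree-1 curve.
(b) Checking where it meets the axes: one x-axis crossing is at x = 0; one y-axis crossing is at y = 0.
(c) Together with the visible shape, these determine p as stated.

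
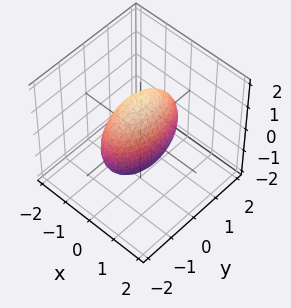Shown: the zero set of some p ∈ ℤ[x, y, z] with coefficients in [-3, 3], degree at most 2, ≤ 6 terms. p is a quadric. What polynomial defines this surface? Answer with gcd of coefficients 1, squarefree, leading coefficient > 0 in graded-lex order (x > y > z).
First, deg p = 2. A closed, bounded, convex surface; a quadric.
Next, symmetries: it's symmetric under z → −z, forcing even powers of z; it's symmetric under y → −y, forcing even powers of y; mirror symmetry x ↦ −x ⇒ only even powers of x.
Finally, these observations pin down the coefficients.

3*x^2 + y^2 + z^2 - 2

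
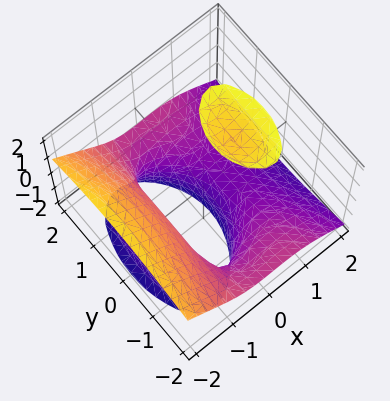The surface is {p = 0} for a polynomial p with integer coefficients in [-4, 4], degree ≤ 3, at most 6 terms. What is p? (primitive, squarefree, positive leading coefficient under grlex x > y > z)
3*x^3 + x^2*z - 3*x*z^2 + 2*y^2*z + 3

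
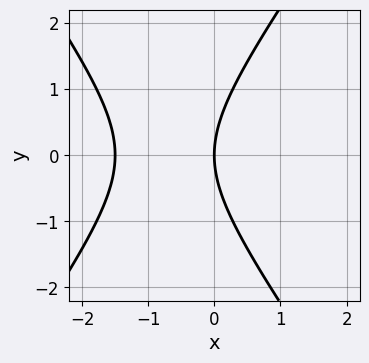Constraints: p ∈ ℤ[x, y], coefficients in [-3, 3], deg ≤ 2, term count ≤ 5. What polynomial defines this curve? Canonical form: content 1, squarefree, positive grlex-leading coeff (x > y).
2*x^2 - y^2 + 3*x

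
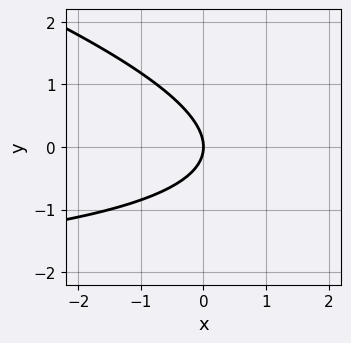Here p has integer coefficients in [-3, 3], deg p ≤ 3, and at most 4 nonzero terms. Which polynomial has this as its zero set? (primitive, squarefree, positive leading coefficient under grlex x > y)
x*y + 3*y^2 + 3*x

deg p = 2.
Against the integer gridlines: it meets the y-axis at y = 0 (among the integer gridlines); it meets the x-axis at x = 0 (among the integer gridlines).
Putting this together gives p.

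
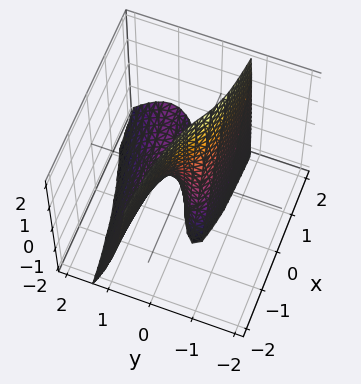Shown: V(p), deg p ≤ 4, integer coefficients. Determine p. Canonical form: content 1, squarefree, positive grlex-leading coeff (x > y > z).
x*y^2 - 2*y^3 - y^2*z - y*z - x

1. The degree is 3 — a generic line meets the surface in up to 3 points.
2. From the visible intercepts: one y-axis crossing is at y = 0; every point of the z-axis in the box is on the surface.
3. These observations pin down the coefficients.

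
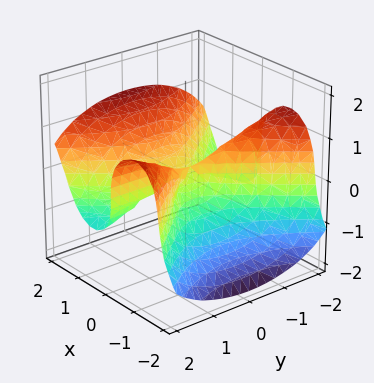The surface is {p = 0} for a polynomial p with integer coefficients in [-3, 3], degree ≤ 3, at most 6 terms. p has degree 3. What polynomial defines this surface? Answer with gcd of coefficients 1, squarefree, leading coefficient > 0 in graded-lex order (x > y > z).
(a) Degree: no degree-2 surface has this shape, so deg p = 3.
(b) Observable constraints: every point of the y-axis in the box is on the surface; it meets the x-axis at x = 0 (among the integer gridlines); it meets the z-axis at z = 0 (among the integer gridlines).
(c) Solving for integer coefficients yields p as stated.

3*x^3 - 2*x^2*z - 2*x*y^2 - 3*z^3 - 2*x*z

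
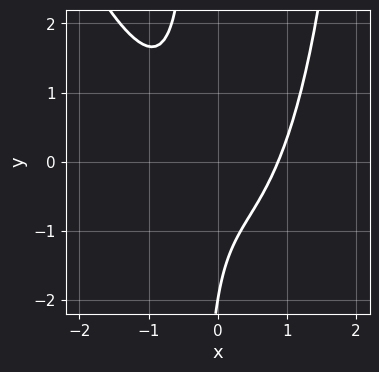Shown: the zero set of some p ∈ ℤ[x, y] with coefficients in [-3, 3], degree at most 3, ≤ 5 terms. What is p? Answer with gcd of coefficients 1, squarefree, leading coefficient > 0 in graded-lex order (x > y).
3*x^3 + x^2*y - 3*x*y - y - 2

The degree is 3 — a generic line meets the curve in up to 3 points.
Checking where it meets the axes: it crosses the y-axis at the gridline y = -2.
Solving for integer coefficients yields p as stated.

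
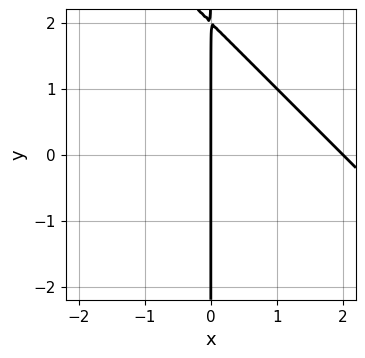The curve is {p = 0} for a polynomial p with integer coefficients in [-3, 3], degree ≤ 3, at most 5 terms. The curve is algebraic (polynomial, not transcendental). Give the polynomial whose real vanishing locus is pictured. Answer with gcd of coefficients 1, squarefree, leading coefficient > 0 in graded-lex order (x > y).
x^2 + x*y - 2*x

(a) Degree: a generic line meets the curve in up to 2 points, so deg p = 2.
(b) Checking where it meets the axes: the x-axis gridline crossings are at x ∈ {0, 2}; the visible y-axis segment lies entirely on the curve.
(c) These observations pin down the coefficients.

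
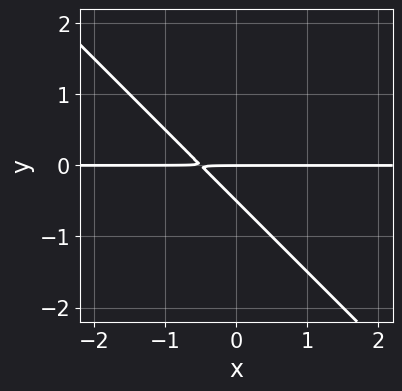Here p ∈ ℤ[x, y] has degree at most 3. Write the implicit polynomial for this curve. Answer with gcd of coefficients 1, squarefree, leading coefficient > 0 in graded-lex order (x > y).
The degree is 2 — the shape is more complex than any degree-1 curve.
Observable constraints: the visible x-axis segment lies entirely on the curve; it crosses the y-axis at the gridline y = 0.
Fitting integer coefficients to these (and the overall shape) gives p.

2*x*y + 2*y^2 + y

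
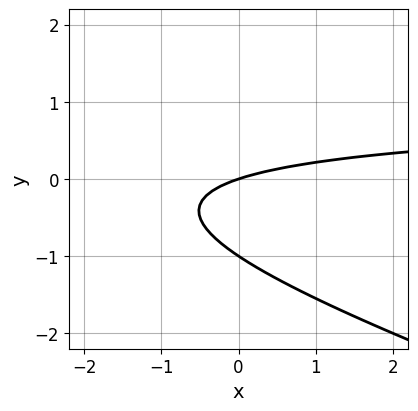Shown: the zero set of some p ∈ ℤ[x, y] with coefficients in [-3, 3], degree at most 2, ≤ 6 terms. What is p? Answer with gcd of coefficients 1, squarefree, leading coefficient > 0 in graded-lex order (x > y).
x*y + 3*y^2 - x + 3*y

Degree: the shape is more complex than any degree-1 curve, so deg p = 2.
From the visible intercepts: it crosses the x-axis at the gridline x = 0; the y-axis gridline crossings are at y ∈ {-1, 0}.
Matching integer coefficients to the picture gives p.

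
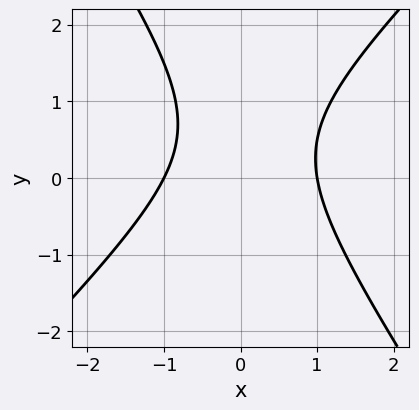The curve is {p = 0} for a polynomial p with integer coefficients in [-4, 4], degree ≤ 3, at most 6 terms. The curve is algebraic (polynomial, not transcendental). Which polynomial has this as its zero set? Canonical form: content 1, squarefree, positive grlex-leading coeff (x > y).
3*x^2 - x*y - 2*y^2 + 2*y - 3

First, degree: a generic line meets the curve in up to 2 points, so deg p = 2.
Next, reading off the gridlines: no y-intercept at any integer in the box; the x-axis gridline crossings are at x ∈ {-1, 1}.
Finally, assembling these constraints gives the stated polynomial.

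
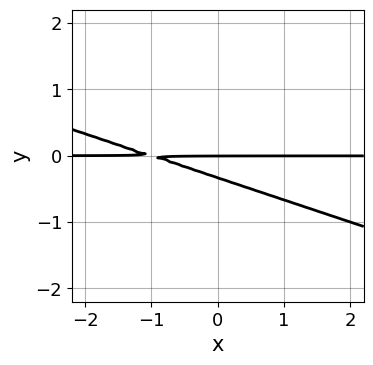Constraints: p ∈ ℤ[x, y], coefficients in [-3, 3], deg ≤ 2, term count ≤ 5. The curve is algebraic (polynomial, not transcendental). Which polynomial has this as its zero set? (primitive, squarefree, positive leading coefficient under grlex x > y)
x*y + 3*y^2 + y

deg p = 2. The shape is more complex than any degree-1 curve.
From the visible intercepts: the visible x-axis segment lies entirely on the curve; it meets the y-axis at y = 0 (among the integer gridlines).
Assembling these constraints gives the stated polynomial.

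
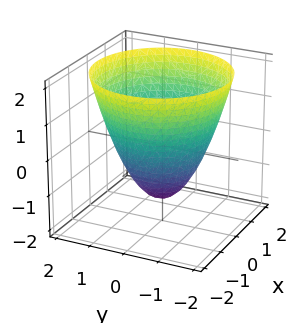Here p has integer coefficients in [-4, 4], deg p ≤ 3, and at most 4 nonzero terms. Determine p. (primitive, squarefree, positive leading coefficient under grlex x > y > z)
First, the degree is 2 — the shape is more complex than any degree-1 surface.
Then, by symmetry, the surface is invariant under rotation about z: p = q(x² + y², z).
Next, checking where it meets the axes: a circular section at z = 1 has radius between 1 and 2.
Finally, putting this together gives p.

2*x^2 + 2*y^2 - 2*z - 3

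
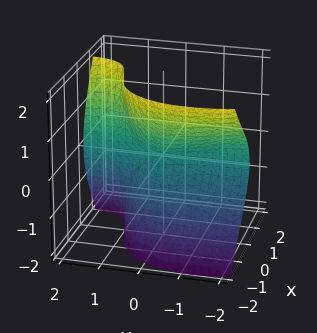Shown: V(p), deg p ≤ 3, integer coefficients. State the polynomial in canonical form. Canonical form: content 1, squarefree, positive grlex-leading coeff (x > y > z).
(a) deg p = 3. A generic line meets the surface in up to 3 points.
(b) From the axis intercepts and sections: it crosses the z-axis at the gridline z = 0; one x-axis crossing is at x = 0.
(c) The integer polynomial consistent with all of this is the stated p. Check: (0, 1, 0) on the y-axis lies on the surface, and p(0, 1, 0) = 0. ✓

x^3 + x*y^2 - y*z^2 + z^2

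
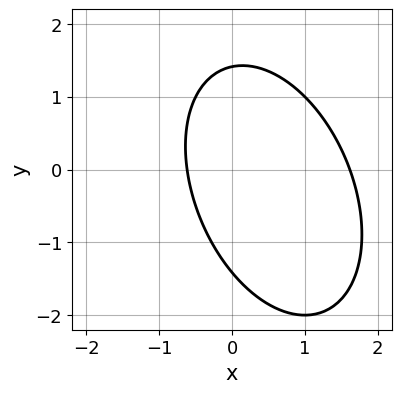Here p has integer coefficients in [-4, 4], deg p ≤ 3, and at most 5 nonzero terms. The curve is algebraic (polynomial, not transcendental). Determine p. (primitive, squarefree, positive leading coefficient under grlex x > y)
First, the degree is 2 — the shape is more complex than any degree-1 curve.
Finally, putting this together gives p.

2*x^2 + x*y + y^2 - 2*x - 2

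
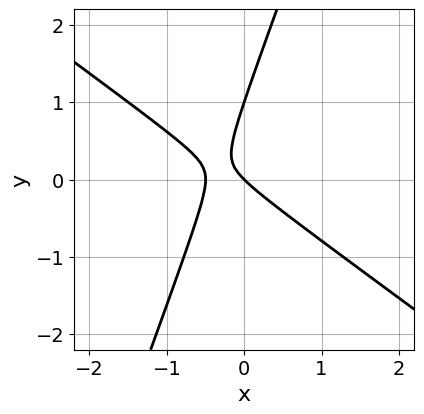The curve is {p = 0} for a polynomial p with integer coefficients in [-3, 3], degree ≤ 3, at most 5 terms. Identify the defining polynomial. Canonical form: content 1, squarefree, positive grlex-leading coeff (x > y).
The degree is 2 — the shape is more complex than any degree-1 curve.
Observable constraints: among the integer gridlines, it crosses the y-axis at y ∈ {0, 1}; it meets the x-axis at x = 0 (among the integer gridlines).
These observations pin down the coefficients.

2*x^2 + 2*x*y - y^2 + x + y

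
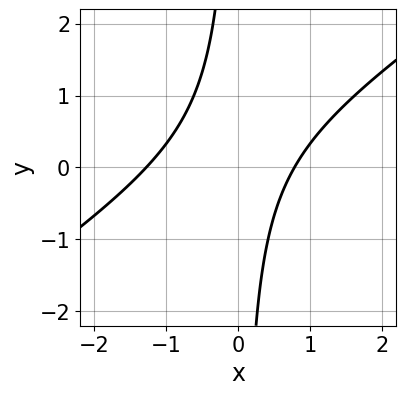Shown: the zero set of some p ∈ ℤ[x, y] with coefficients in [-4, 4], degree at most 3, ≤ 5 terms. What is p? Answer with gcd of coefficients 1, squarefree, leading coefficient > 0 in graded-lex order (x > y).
(a) Degree: no degree-1 curve has this shape, so deg p = 2.
(b) Against the integer gridlines: no y-intercept at any integer in the box.
(c) Putting this together gives p.

2*x^2 - 3*x*y + x - 2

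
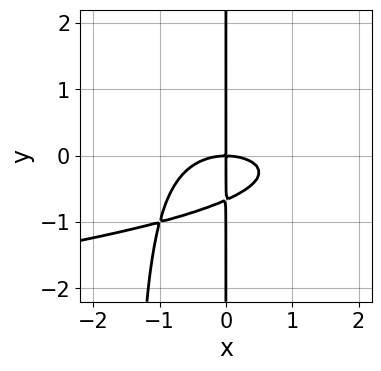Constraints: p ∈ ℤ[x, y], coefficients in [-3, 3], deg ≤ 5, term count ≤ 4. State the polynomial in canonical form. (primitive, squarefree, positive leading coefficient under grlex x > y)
2*x^2*y^2 + x^3 + 3*x*y^2 + 2*x*y

1. The degree is 4 — no degree-3 curve has this shape.
2. Checking where it meets the axes: one x-axis crossing is at x = 0; the visible y-axis segment lies entirely on the curve.
3. Putting this together gives p.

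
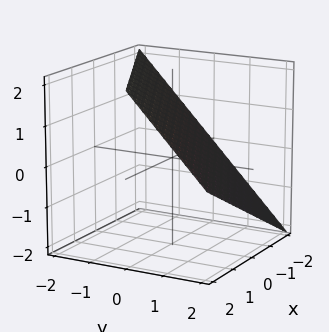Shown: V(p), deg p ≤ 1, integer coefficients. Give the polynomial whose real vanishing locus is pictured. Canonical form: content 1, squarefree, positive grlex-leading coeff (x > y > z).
First, deg p = 1. The surface is flat (a plane).
Next, against the integer gridlines: one x-axis crossing is at x = -2; one z-axis crossing is at z = 1; it crosses the y-axis at the gridline y = 1.
Finally, fitting integer coefficients to these (and the overall shape) gives p.

x - 2*y - 2*z + 2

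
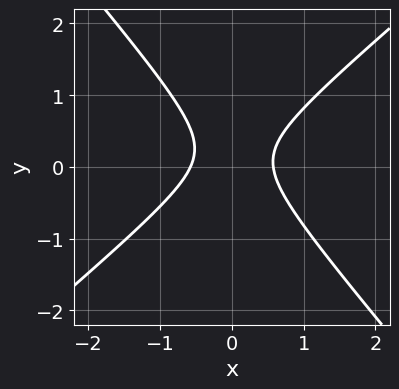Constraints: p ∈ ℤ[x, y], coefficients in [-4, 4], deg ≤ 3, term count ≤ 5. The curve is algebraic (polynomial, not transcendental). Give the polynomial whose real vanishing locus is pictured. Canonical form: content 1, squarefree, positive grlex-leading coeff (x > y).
3*x^2 - x*y - 3*y^2 + y - 1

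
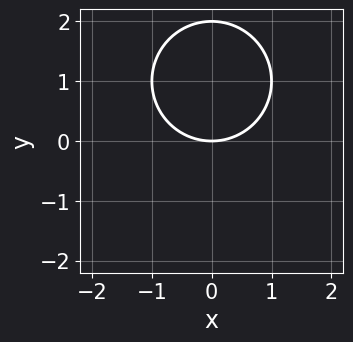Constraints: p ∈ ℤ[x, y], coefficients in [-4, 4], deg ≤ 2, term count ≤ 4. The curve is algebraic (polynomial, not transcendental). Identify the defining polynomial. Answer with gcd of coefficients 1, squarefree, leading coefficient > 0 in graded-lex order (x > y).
x^2 + y^2 - 2*y

The degree is 2 — a generic line meets the curve in up to 2 points.
Symmetries: it's symmetric under x → −x, forcing even powers of x.
Observable constraints: among the integer gridlines, it crosses the y-axis at y ∈ {0, 2}; it meets the x-axis at x = 0 (among the integer gridlines).
Solving for integer coefficients yields p as stated.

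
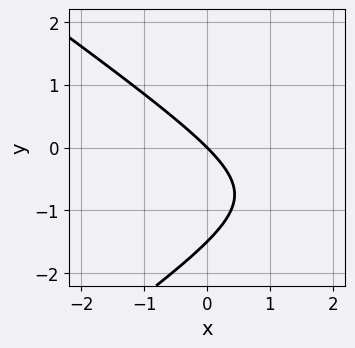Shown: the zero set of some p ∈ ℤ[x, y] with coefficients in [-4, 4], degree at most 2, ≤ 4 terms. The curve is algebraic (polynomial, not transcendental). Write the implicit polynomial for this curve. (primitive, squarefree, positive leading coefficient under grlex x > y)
x^2 - 2*y^2 - 3*x - 3*y

The degree is 2 — no degree-1 curve has this shape.
From the visible intercepts: one y-axis crossing is at y = 0; one x-axis crossing is at x = 0.
Matching integer coefficients to the picture gives p.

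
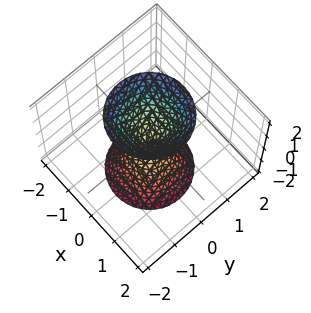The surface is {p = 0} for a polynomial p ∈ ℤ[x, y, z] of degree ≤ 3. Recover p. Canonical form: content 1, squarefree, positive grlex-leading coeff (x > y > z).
3*x^2 + 3*y^2 - z^2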